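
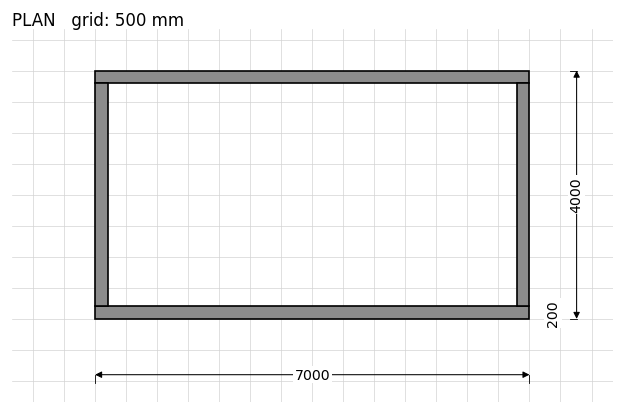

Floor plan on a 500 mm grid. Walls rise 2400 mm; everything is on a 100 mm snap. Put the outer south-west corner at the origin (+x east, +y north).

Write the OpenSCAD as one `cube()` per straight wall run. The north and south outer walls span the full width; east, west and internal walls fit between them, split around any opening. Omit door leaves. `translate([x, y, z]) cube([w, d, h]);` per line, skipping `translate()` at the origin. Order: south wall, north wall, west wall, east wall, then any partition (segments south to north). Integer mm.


cube([7000, 200, 2400]);
translate([0, 3800, 0]) cube([7000, 200, 2400]);
translate([0, 200, 0]) cube([200, 3600, 2400]);
translate([6800, 200, 0]) cube([200, 3600, 2400]);


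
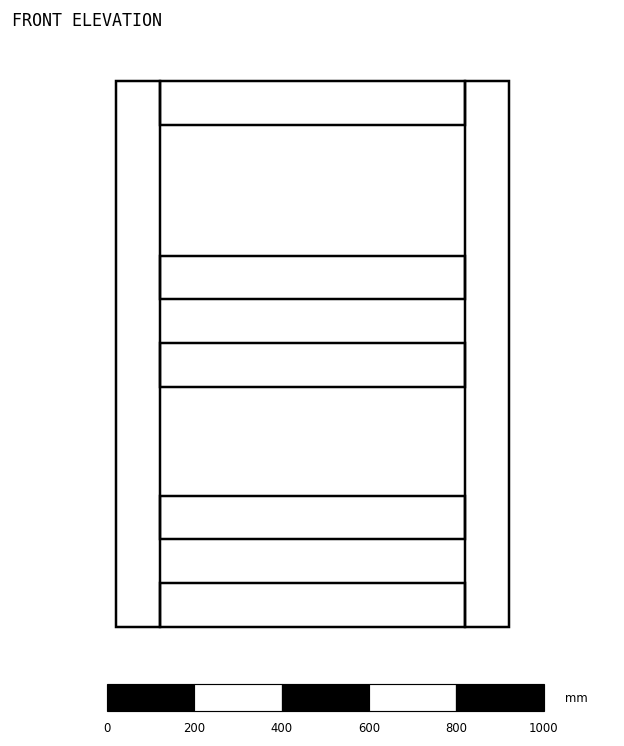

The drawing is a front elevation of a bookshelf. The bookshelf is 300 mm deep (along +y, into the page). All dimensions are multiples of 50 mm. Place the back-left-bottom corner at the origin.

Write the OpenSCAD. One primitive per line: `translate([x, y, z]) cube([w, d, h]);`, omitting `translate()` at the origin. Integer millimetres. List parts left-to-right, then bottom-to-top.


cube([100, 300, 1250]);
translate([100, 0, 0]) cube([700, 300, 100]);
translate([100, 0, 200]) cube([700, 300, 100]);
translate([100, 0, 550]) cube([700, 300, 100]);
translate([100, 0, 750]) cube([700, 300, 100]);
translate([100, 0, 1150]) cube([700, 300, 100]);
translate([800, 0, 0]) cube([100, 300, 1250]);


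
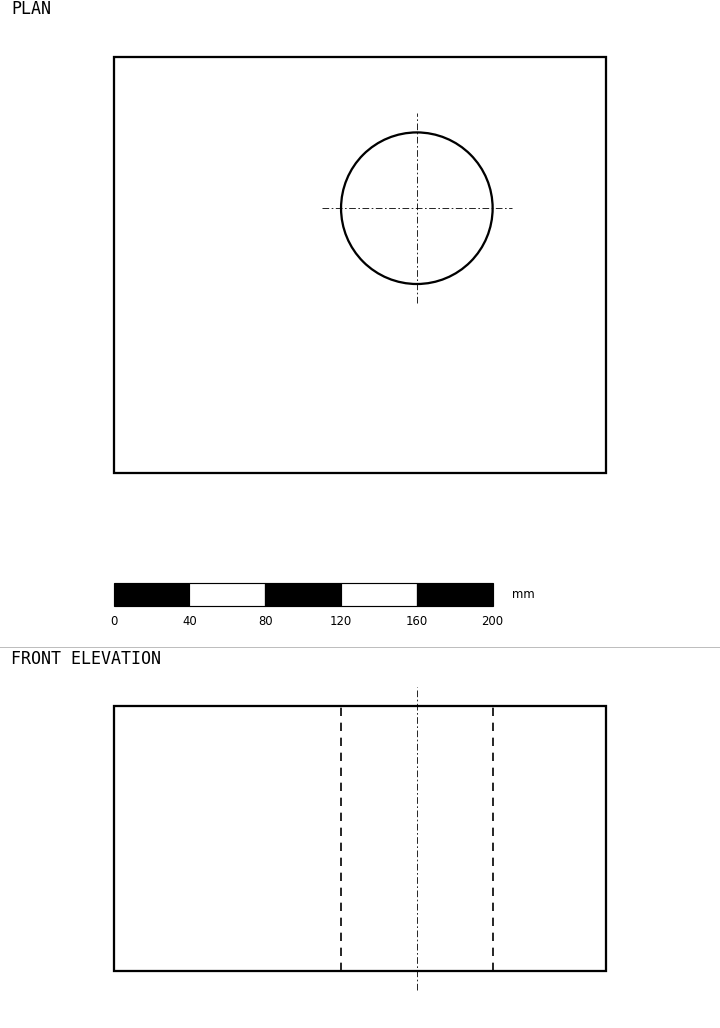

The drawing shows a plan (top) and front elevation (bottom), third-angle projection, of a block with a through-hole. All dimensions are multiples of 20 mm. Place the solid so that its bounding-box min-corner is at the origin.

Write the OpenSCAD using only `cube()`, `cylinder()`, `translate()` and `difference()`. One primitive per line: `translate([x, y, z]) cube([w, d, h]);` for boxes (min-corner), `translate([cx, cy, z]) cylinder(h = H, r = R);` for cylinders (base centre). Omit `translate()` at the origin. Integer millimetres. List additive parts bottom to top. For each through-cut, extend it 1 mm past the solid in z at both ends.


difference() {
  cube([260, 220, 140]);
  translate([160, 140, -1]) cylinder(h = 142, r = 40);
}


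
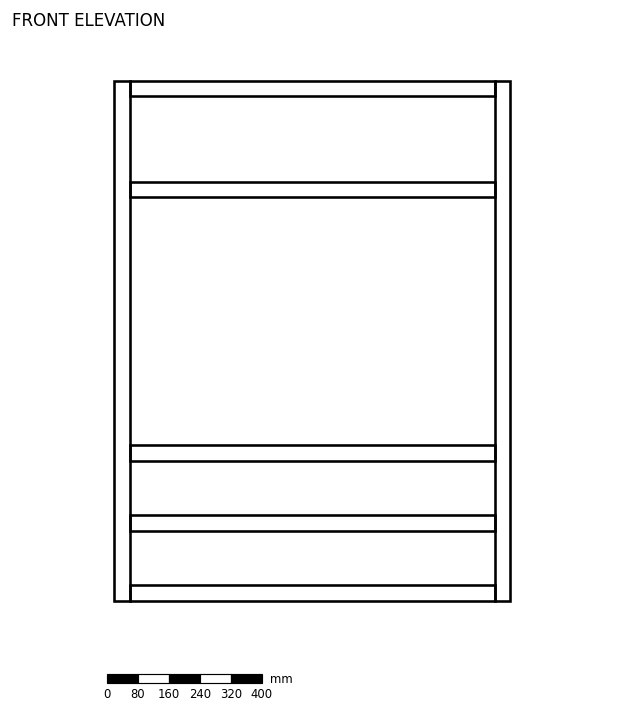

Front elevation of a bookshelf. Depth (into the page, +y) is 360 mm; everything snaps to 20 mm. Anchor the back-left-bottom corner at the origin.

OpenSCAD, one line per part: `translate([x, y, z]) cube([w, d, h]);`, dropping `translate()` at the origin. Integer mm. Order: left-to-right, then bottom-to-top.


cube([40, 360, 1340]);
translate([40, 0, 0]) cube([940, 360, 40]);
translate([40, 0, 180]) cube([940, 360, 40]);
translate([40, 0, 360]) cube([940, 360, 40]);
translate([40, 0, 1040]) cube([940, 360, 40]);
translate([40, 0, 1300]) cube([940, 360, 40]);
translate([980, 0, 0]) cube([40, 360, 1340]);


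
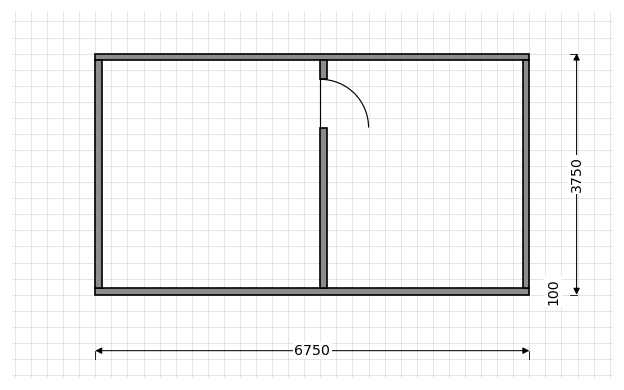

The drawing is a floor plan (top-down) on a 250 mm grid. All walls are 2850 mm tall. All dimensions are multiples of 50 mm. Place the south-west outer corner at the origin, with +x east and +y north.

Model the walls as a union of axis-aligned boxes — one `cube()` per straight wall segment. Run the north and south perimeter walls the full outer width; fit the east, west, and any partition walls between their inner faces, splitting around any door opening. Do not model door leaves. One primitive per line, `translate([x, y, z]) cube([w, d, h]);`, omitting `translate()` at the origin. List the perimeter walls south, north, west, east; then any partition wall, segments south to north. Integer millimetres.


cube([6750, 100, 2850]);
translate([0, 3650, 0]) cube([6750, 100, 2850]);
translate([0, 100, 0]) cube([100, 3550, 2850]);
translate([6650, 100, 0]) cube([100, 3550, 2850]);
translate([3500, 100, 0]) cube([100, 2500, 2850]);
translate([3500, 3350, 0]) cube([100, 300, 2850]);


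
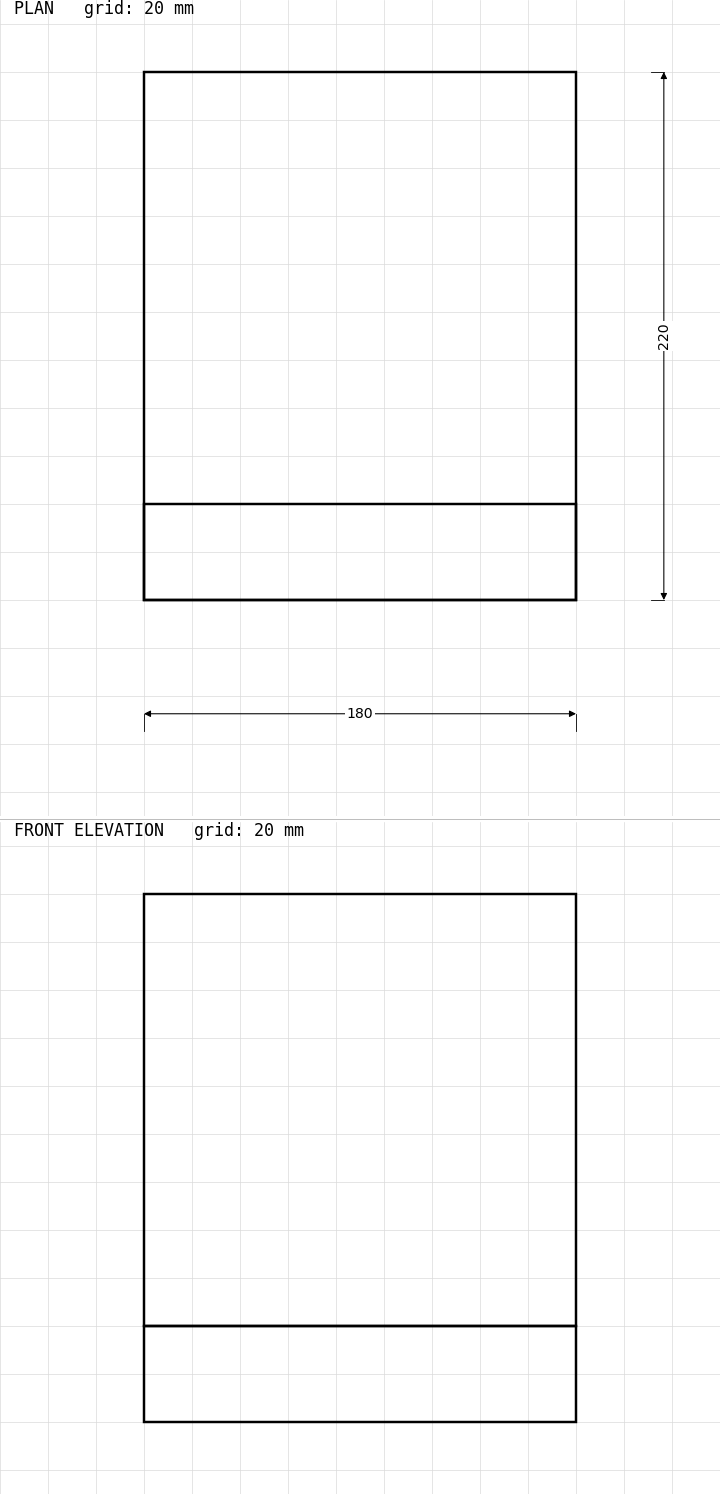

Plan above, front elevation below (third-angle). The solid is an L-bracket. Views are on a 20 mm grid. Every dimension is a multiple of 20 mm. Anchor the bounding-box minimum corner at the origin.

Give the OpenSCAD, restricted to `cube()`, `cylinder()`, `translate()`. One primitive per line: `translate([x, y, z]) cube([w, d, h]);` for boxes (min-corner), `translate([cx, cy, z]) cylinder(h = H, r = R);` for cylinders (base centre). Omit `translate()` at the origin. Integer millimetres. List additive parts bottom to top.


cube([180, 220, 40]);
translate([0, 0, 40]) cube([180, 40, 180]);


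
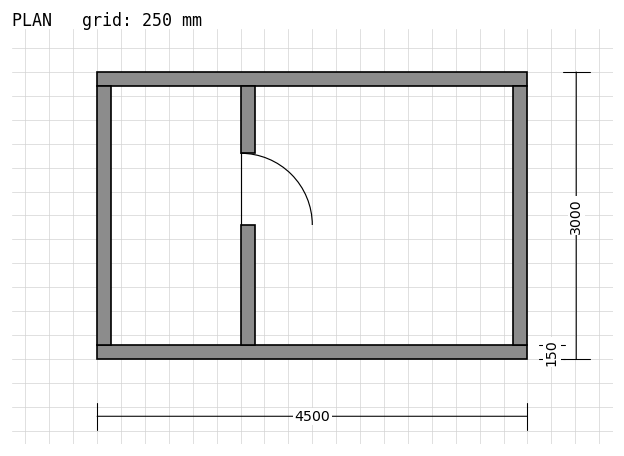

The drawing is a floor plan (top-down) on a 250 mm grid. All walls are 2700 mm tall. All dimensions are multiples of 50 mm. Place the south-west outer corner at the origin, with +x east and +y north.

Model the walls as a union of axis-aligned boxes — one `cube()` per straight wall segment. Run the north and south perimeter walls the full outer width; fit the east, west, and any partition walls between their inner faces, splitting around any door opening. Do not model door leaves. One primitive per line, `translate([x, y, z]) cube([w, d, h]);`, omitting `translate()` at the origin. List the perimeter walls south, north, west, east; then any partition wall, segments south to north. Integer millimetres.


cube([4500, 150, 2700]);
translate([0, 2850, 0]) cube([4500, 150, 2700]);
translate([0, 150, 0]) cube([150, 2700, 2700]);
translate([4350, 150, 0]) cube([150, 2700, 2700]);
translate([1500, 150, 0]) cube([150, 1250, 2700]);
translate([1500, 2150, 0]) cube([150, 700, 2700]);


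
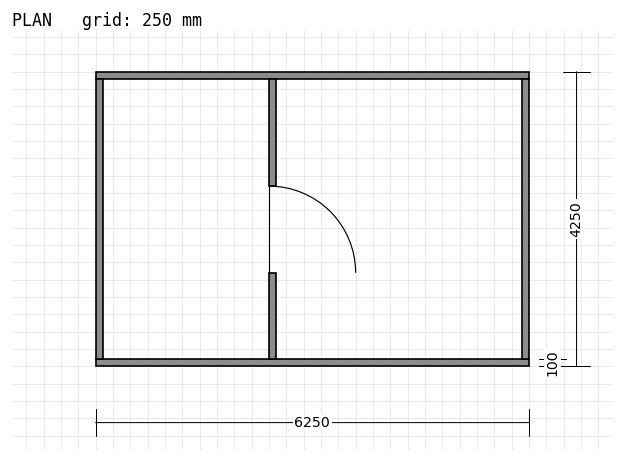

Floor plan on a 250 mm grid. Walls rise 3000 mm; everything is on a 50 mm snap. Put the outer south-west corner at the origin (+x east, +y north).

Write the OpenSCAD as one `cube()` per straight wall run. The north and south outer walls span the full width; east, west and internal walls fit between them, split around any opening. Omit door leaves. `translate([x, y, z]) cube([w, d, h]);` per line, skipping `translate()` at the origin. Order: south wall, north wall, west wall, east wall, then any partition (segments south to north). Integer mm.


cube([6250, 100, 3000]);
translate([0, 4150, 0]) cube([6250, 100, 3000]);
translate([0, 100, 0]) cube([100, 4050, 3000]);
translate([6150, 100, 0]) cube([100, 4050, 3000]);
translate([2500, 100, 0]) cube([100, 1250, 3000]);
translate([2500, 2600, 0]) cube([100, 1550, 3000]);


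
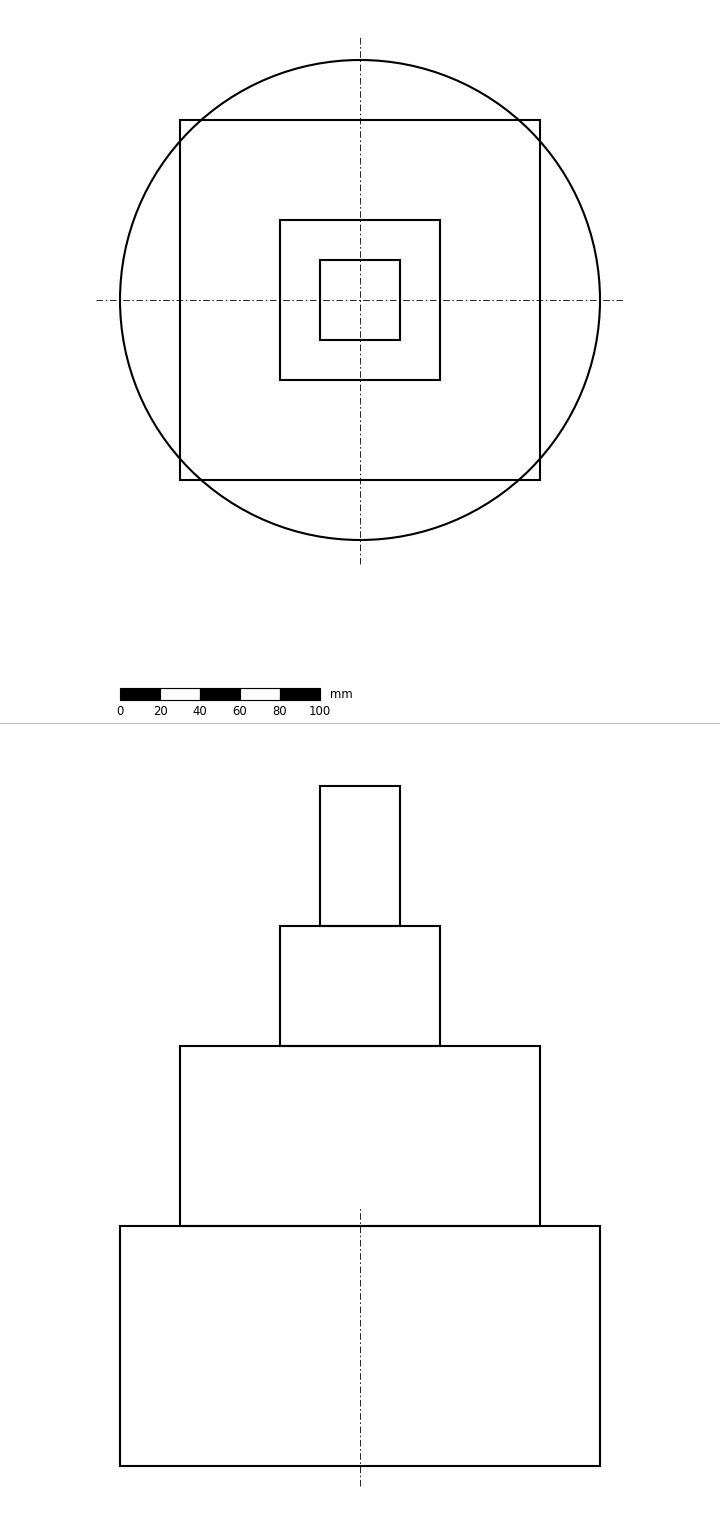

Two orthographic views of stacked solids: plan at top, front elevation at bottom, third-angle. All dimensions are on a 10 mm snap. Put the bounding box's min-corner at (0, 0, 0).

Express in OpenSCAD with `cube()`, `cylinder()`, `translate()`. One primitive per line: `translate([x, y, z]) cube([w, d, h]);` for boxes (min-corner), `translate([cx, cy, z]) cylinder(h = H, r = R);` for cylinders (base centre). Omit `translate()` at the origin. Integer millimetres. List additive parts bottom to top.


translate([120, 120, 0]) cylinder(h = 120, r = 120);
translate([30, 30, 120]) cube([180, 180, 90]);
translate([80, 80, 210]) cube([80, 80, 60]);
translate([100, 100, 270]) cube([40, 40, 70]);


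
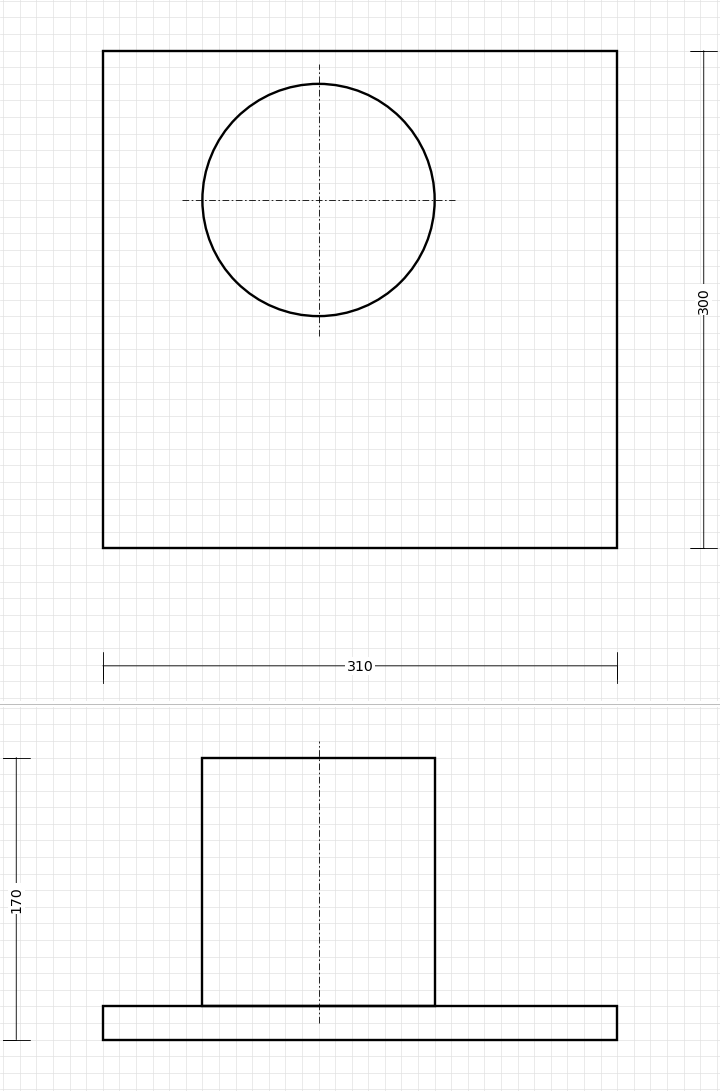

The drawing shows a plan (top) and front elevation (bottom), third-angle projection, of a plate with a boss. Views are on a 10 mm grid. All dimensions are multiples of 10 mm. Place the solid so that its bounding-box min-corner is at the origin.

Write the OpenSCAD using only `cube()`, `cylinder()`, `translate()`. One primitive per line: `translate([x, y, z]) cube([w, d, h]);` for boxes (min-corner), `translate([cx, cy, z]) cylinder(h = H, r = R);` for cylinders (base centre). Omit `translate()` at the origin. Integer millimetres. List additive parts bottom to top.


cube([310, 300, 20]);
translate([130, 210, 20]) cylinder(h = 150, r = 70);


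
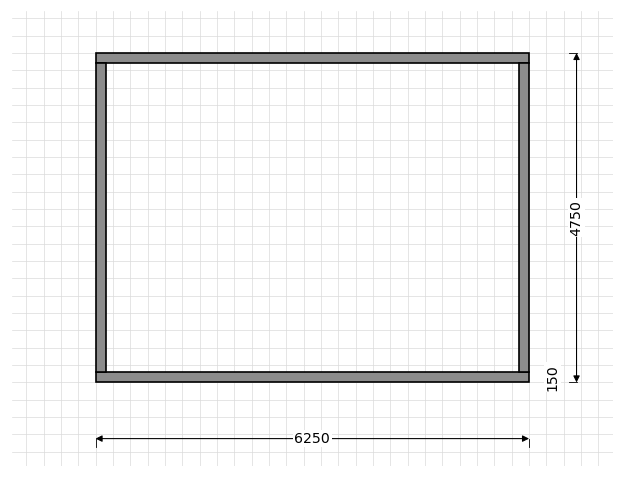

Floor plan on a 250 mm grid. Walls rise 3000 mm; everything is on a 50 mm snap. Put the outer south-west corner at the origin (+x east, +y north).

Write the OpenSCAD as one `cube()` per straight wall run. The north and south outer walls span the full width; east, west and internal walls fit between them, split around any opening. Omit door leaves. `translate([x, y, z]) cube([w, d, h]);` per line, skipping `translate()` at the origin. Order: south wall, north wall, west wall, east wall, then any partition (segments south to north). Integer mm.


cube([6250, 150, 3000]);
translate([0, 4600, 0]) cube([6250, 150, 3000]);
translate([0, 150, 0]) cube([150, 4450, 3000]);
translate([6100, 150, 0]) cube([150, 4450, 3000]);


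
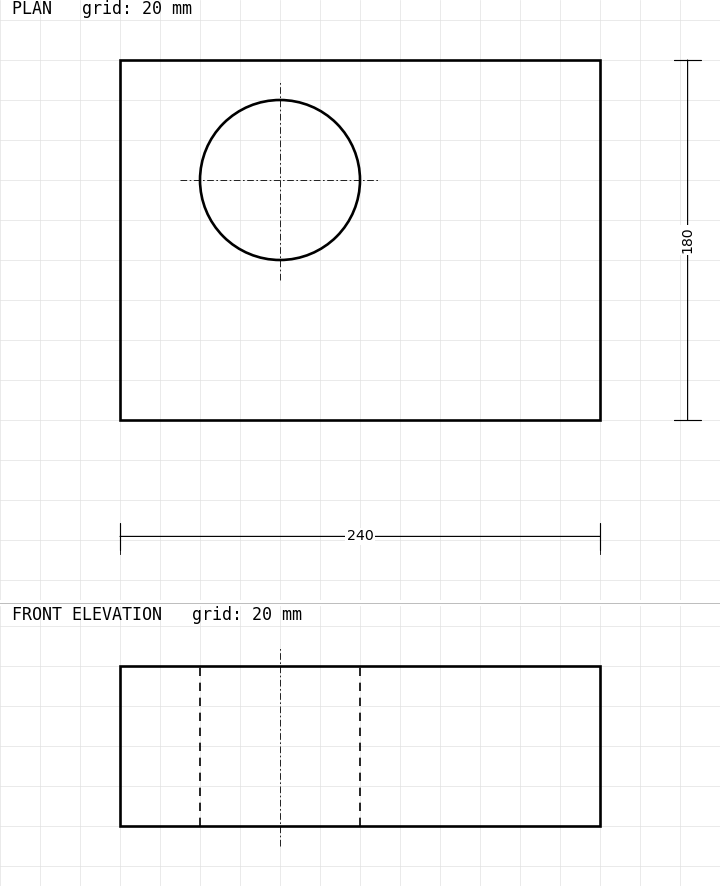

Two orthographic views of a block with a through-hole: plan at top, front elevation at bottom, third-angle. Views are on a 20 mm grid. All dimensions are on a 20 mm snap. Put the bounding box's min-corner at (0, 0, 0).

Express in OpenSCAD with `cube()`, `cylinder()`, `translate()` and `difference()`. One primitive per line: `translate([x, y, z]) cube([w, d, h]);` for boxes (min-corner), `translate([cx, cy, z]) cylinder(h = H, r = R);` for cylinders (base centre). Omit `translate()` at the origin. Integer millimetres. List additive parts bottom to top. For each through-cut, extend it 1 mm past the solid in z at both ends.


difference() {
  cube([240, 180, 80]);
  translate([80, 120, -1]) cylinder(h = 82, r = 40);
}


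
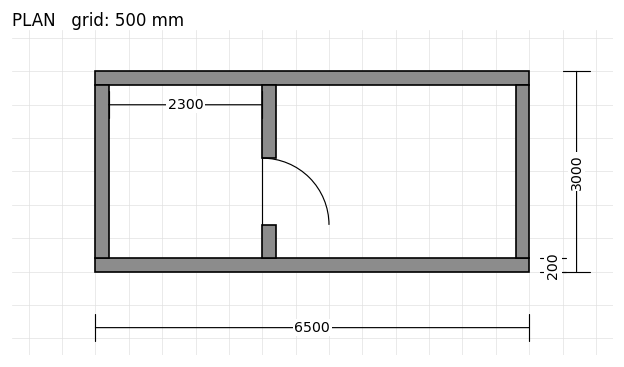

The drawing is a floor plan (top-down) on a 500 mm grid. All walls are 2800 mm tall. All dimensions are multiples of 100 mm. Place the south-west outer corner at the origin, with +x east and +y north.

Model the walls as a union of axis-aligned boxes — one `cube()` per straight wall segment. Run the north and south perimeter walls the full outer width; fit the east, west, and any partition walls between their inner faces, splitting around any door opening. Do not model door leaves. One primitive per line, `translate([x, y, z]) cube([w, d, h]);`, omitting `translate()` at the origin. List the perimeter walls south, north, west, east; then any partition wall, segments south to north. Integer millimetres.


cube([6500, 200, 2800]);
translate([0, 2800, 0]) cube([6500, 200, 2800]);
translate([0, 200, 0]) cube([200, 2600, 2800]);
translate([6300, 200, 0]) cube([200, 2600, 2800]);
translate([2500, 200, 0]) cube([200, 500, 2800]);
translate([2500, 1700, 0]) cube([200, 1100, 2800]);


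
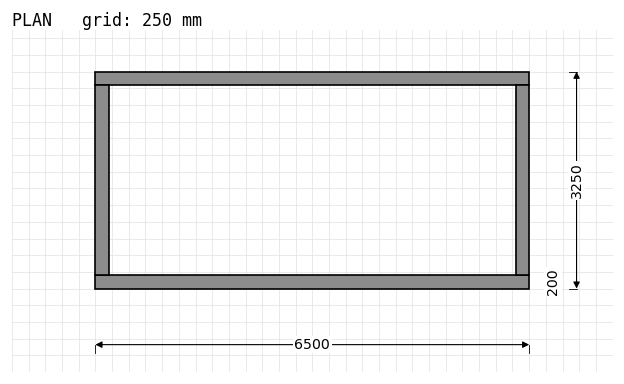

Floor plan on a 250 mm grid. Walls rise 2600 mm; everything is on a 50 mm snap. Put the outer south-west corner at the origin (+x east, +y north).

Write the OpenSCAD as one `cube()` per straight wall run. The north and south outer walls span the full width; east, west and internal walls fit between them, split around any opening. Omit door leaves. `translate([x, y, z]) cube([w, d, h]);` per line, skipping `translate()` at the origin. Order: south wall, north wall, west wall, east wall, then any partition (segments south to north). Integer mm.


cube([6500, 200, 2600]);
translate([0, 3050, 0]) cube([6500, 200, 2600]);
translate([0, 200, 0]) cube([200, 2850, 2600]);
translate([6300, 200, 0]) cube([200, 2850, 2600]);


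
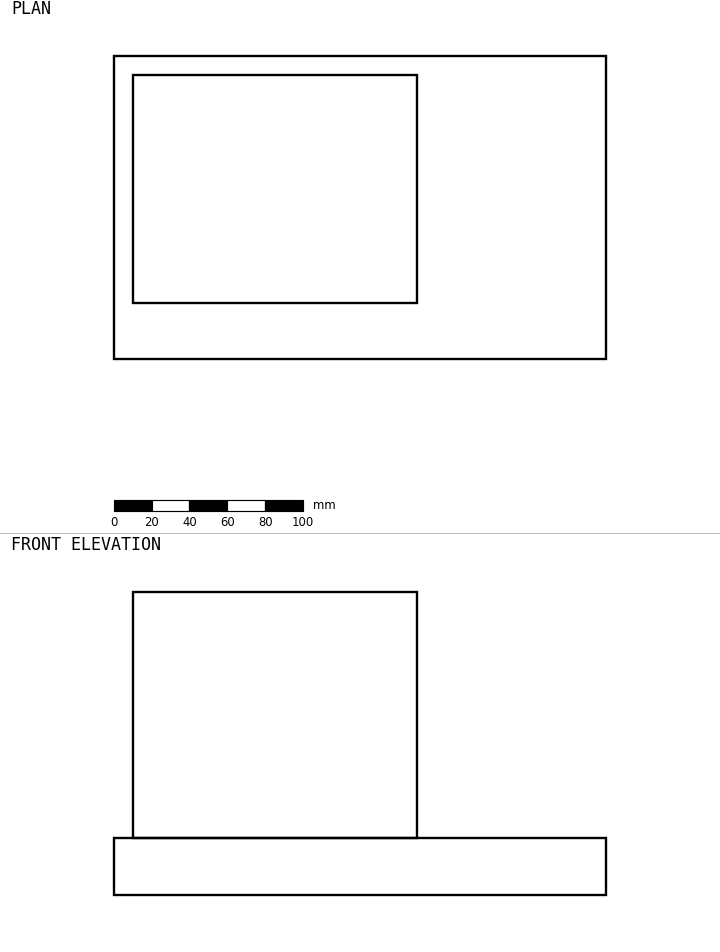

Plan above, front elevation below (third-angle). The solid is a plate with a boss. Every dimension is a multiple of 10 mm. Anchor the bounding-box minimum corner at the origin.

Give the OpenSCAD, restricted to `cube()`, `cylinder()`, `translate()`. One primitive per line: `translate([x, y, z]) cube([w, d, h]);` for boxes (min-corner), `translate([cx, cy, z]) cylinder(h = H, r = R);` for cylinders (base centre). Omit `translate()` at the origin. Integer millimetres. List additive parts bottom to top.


cube([260, 160, 30]);
translate([10, 30, 30]) cube([150, 120, 130]);


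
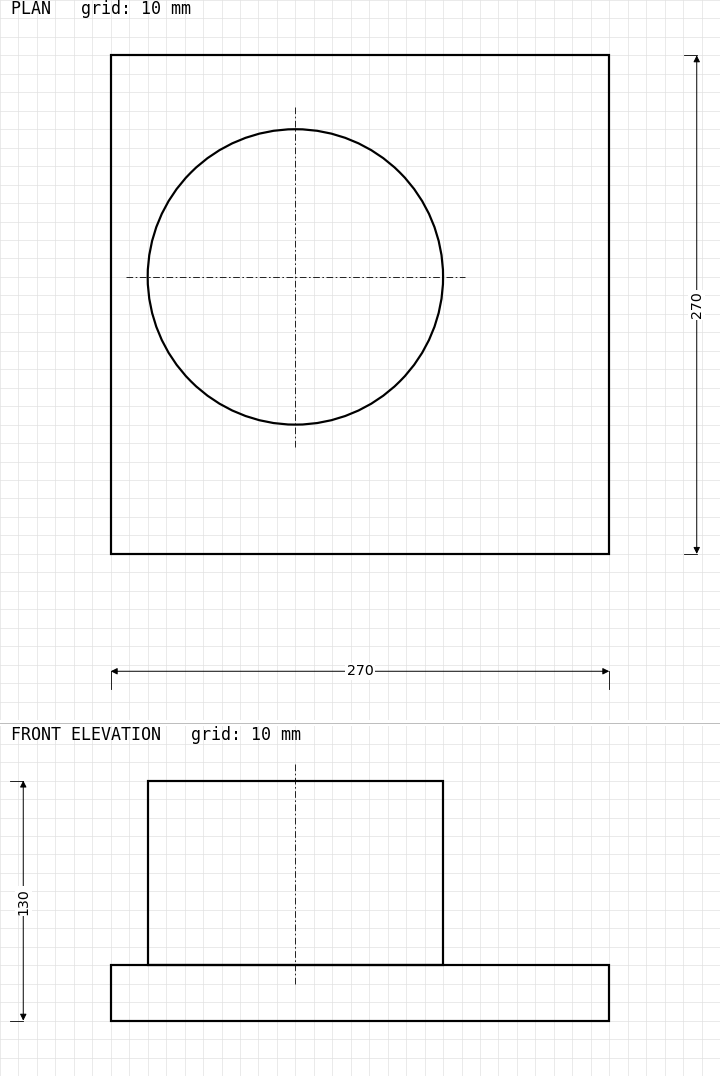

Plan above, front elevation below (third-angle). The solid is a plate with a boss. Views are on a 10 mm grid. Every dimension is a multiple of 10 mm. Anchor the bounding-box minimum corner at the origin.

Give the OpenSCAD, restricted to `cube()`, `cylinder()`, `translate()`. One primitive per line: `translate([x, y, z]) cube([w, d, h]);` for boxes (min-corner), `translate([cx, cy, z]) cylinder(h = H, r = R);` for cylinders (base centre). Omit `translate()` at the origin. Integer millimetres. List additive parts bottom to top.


cube([270, 270, 30]);
translate([100, 150, 30]) cylinder(h = 100, r = 80);


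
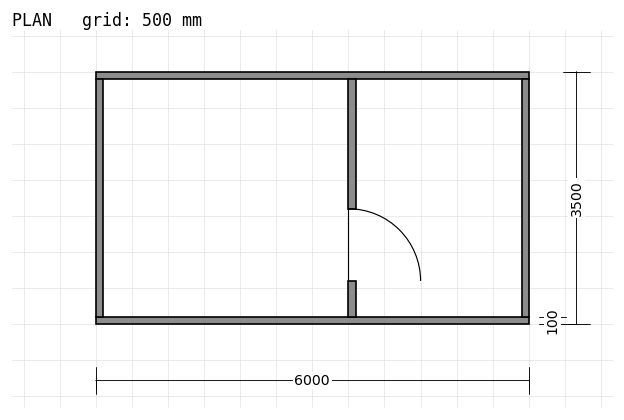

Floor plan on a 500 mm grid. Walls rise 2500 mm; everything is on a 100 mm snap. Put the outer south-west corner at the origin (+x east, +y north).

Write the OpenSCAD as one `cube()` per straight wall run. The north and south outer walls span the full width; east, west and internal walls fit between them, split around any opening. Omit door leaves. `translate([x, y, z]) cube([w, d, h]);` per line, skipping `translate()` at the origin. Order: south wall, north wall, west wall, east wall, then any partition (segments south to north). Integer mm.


cube([6000, 100, 2500]);
translate([0, 3400, 0]) cube([6000, 100, 2500]);
translate([0, 100, 0]) cube([100, 3300, 2500]);
translate([5900, 100, 0]) cube([100, 3300, 2500]);
translate([3500, 100, 0]) cube([100, 500, 2500]);
translate([3500, 1600, 0]) cube([100, 1800, 2500]);


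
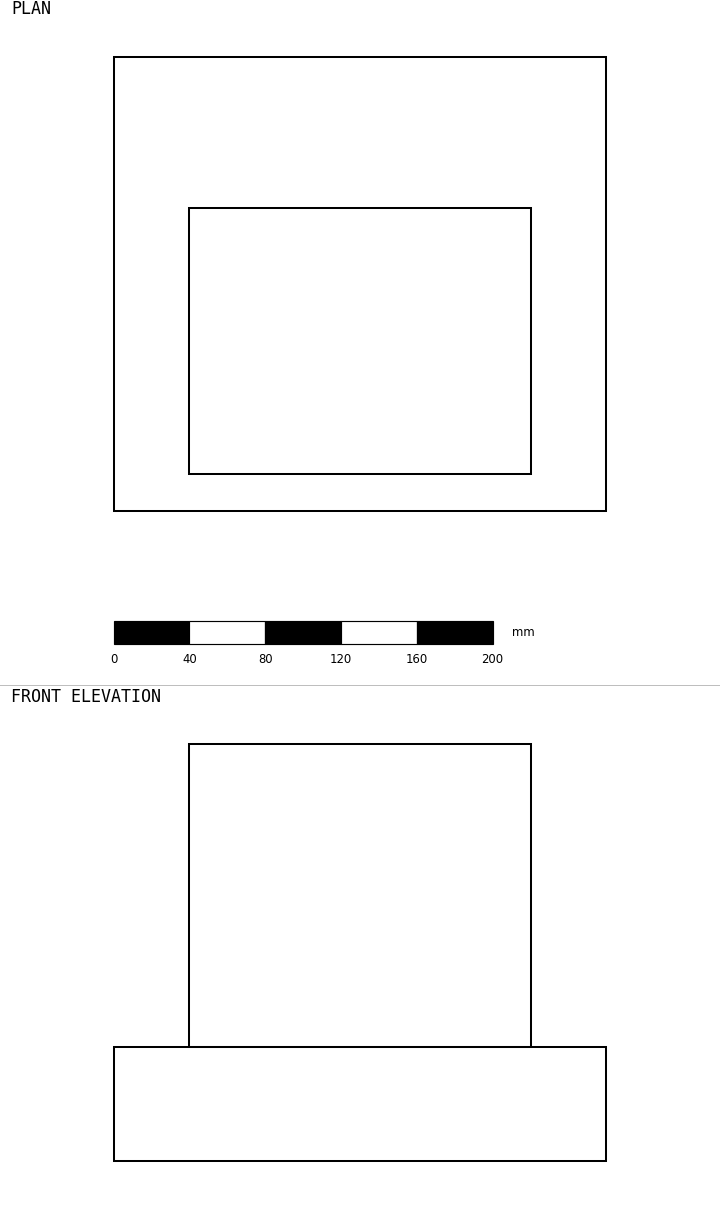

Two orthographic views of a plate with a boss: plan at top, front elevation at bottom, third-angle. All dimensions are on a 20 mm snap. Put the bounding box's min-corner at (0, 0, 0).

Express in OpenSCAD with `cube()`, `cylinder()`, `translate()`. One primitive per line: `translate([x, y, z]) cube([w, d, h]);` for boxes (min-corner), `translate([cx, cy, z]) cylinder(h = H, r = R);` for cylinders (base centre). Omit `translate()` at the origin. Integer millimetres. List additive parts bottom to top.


cube([260, 240, 60]);
translate([40, 20, 60]) cube([180, 140, 160]);


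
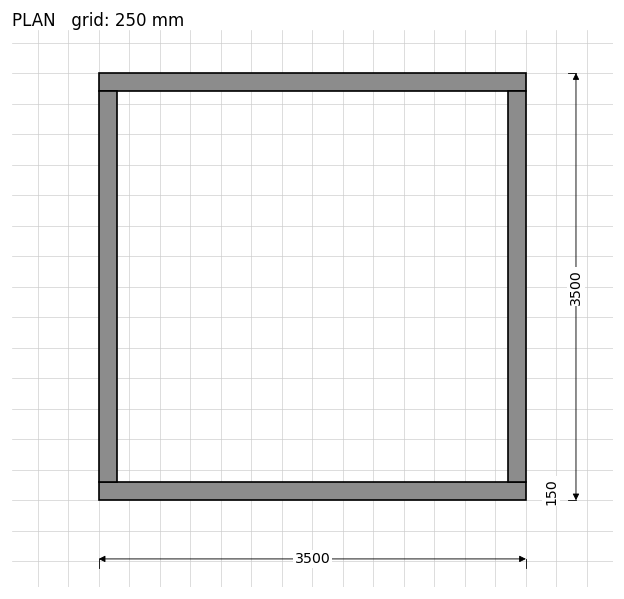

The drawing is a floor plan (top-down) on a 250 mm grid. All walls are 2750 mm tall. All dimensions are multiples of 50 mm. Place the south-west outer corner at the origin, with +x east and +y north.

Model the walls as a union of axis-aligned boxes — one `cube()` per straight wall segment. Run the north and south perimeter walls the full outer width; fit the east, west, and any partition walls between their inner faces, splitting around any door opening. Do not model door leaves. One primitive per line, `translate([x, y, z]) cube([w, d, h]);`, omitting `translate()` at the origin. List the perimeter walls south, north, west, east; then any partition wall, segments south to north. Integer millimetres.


cube([3500, 150, 2750]);
translate([0, 3350, 0]) cube([3500, 150, 2750]);
translate([0, 150, 0]) cube([150, 3200, 2750]);
translate([3350, 150, 0]) cube([150, 3200, 2750]);


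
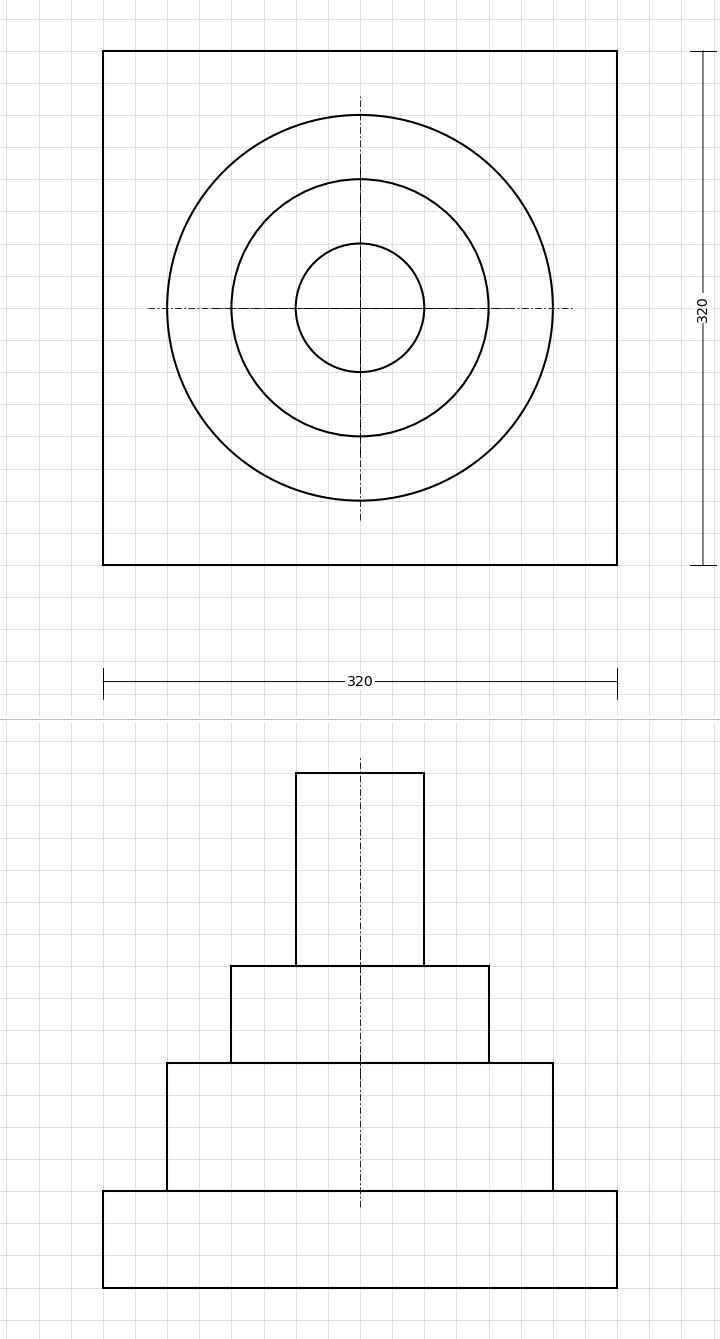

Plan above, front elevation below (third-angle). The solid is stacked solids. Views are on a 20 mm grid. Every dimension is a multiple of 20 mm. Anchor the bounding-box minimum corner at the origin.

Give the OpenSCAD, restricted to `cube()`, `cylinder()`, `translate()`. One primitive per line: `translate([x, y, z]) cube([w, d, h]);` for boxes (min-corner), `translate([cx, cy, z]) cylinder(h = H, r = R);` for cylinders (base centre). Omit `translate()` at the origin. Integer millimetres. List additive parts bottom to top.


cube([320, 320, 60]);
translate([160, 160, 60]) cylinder(h = 80, r = 120);
translate([160, 160, 140]) cylinder(h = 60, r = 80);
translate([160, 160, 200]) cylinder(h = 120, r = 40);


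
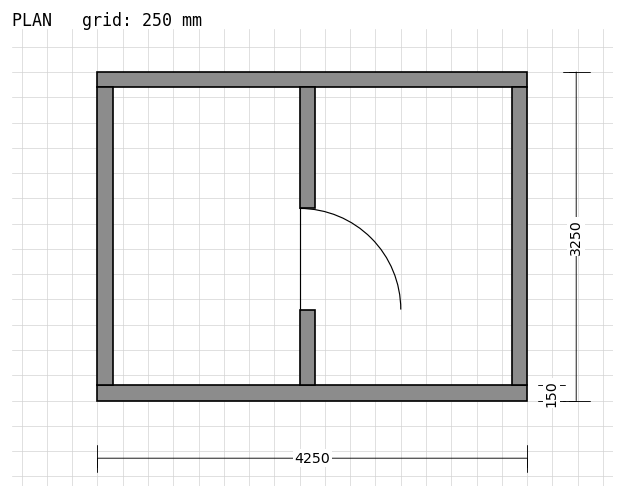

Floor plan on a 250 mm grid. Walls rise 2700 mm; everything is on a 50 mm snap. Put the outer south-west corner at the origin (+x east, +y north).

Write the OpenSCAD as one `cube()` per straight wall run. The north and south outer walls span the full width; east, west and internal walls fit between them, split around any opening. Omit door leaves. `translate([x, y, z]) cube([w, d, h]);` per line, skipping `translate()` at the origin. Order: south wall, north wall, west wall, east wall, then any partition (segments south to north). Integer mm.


cube([4250, 150, 2700]);
translate([0, 3100, 0]) cube([4250, 150, 2700]);
translate([0, 150, 0]) cube([150, 2950, 2700]);
translate([4100, 150, 0]) cube([150, 2950, 2700]);
translate([2000, 150, 0]) cube([150, 750, 2700]);
translate([2000, 1900, 0]) cube([150, 1200, 2700]);


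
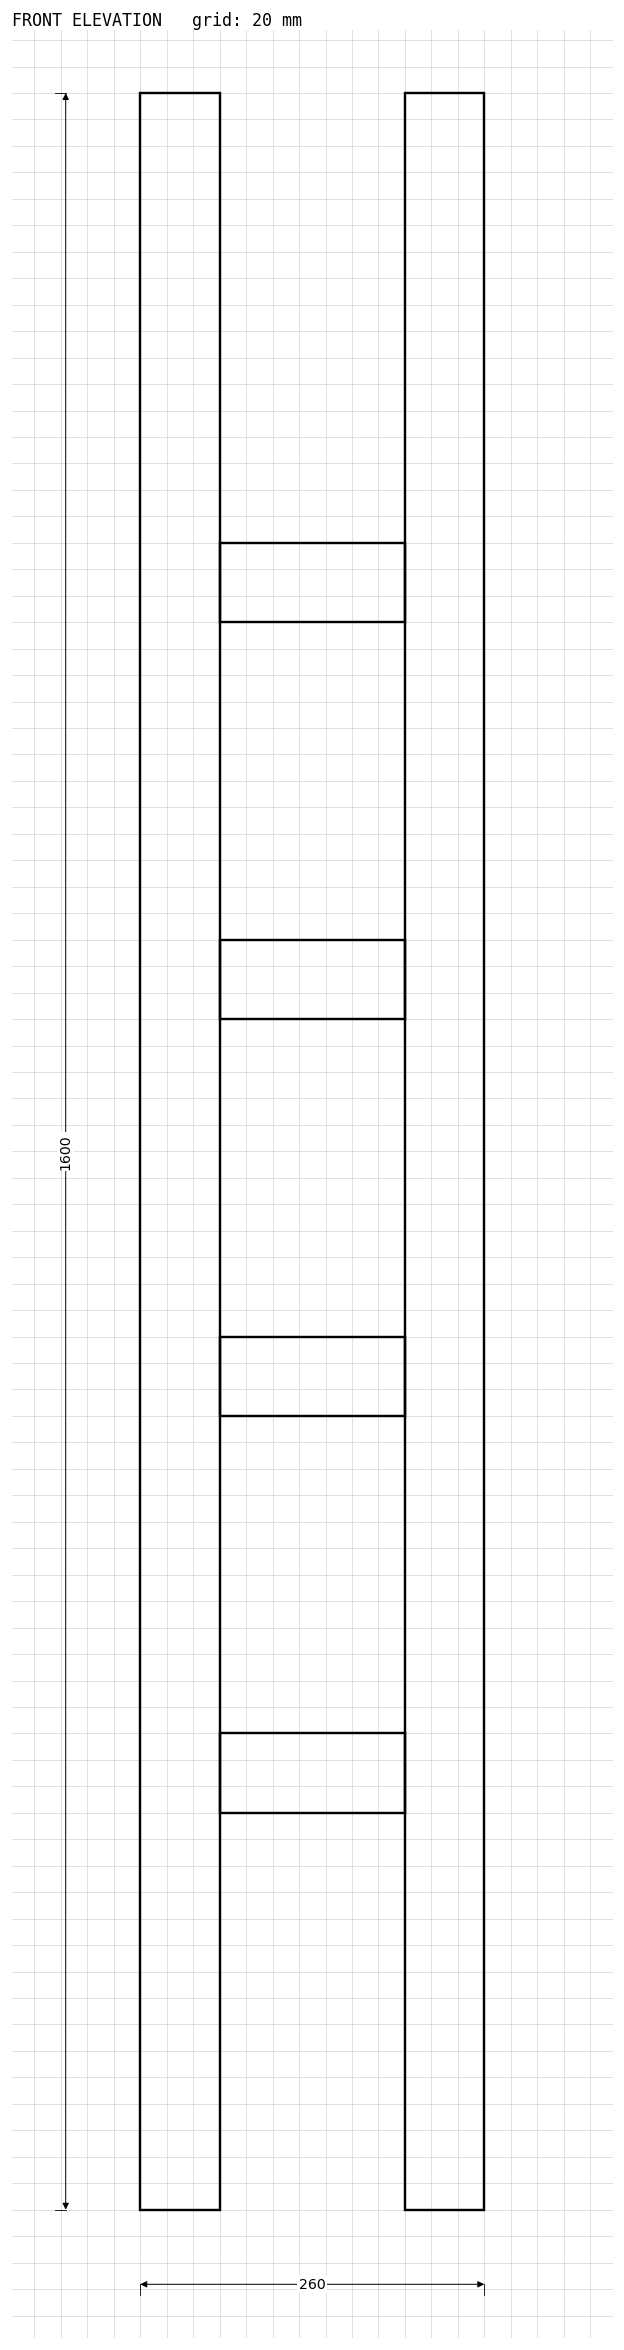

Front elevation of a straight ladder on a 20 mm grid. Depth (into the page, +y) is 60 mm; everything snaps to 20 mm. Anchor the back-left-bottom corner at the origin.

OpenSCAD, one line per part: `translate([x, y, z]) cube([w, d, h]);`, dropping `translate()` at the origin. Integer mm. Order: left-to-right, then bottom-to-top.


cube([60, 60, 1600]);
translate([60, 0, 300]) cube([140, 60, 60]);
translate([60, 0, 600]) cube([140, 60, 60]);
translate([60, 0, 900]) cube([140, 60, 60]);
translate([60, 0, 1200]) cube([140, 60, 60]);
translate([200, 0, 0]) cube([60, 60, 1600]);


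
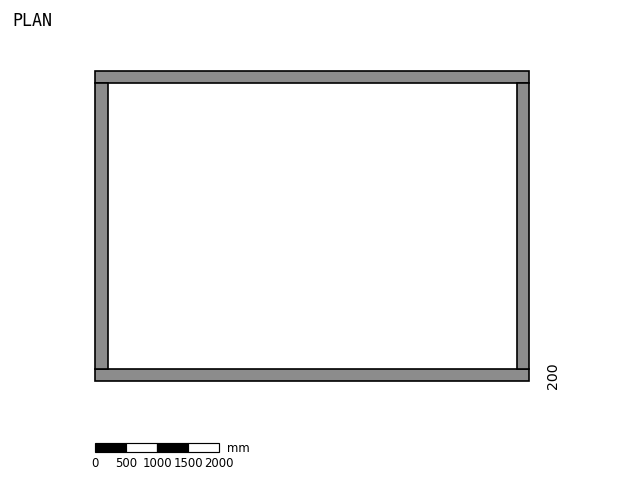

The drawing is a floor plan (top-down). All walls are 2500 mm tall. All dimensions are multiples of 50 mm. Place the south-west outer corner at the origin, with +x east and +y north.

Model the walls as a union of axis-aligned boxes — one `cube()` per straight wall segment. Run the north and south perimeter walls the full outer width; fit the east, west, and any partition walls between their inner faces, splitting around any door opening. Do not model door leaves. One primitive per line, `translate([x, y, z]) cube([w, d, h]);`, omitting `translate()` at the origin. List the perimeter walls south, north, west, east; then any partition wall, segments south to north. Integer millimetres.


cube([7000, 200, 2500]);
translate([0, 4800, 0]) cube([7000, 200, 2500]);
translate([0, 200, 0]) cube([200, 4600, 2500]);
translate([6800, 200, 0]) cube([200, 4600, 2500]);


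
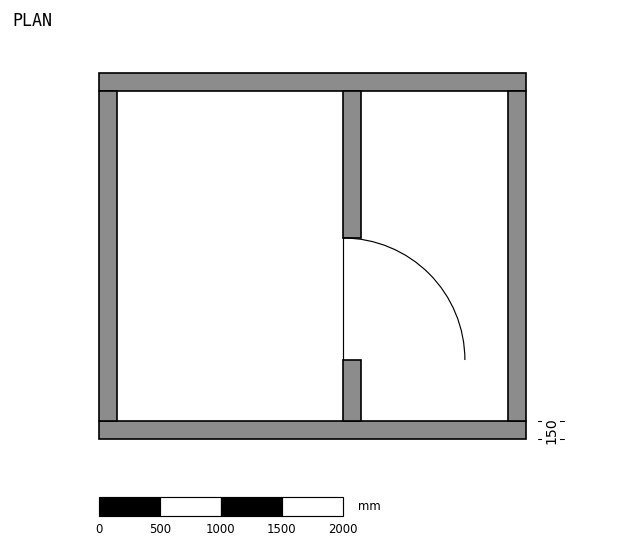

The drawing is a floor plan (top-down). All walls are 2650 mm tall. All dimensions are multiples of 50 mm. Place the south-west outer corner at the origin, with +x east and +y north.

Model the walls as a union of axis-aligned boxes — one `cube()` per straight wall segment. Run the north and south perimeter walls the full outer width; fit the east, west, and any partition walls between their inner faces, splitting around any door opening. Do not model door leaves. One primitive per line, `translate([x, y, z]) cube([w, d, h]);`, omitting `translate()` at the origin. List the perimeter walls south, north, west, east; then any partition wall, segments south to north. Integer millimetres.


cube([3500, 150, 2650]);
translate([0, 2850, 0]) cube([3500, 150, 2650]);
translate([0, 150, 0]) cube([150, 2700, 2650]);
translate([3350, 150, 0]) cube([150, 2700, 2650]);
translate([2000, 150, 0]) cube([150, 500, 2650]);
translate([2000, 1650, 0]) cube([150, 1200, 2650]);


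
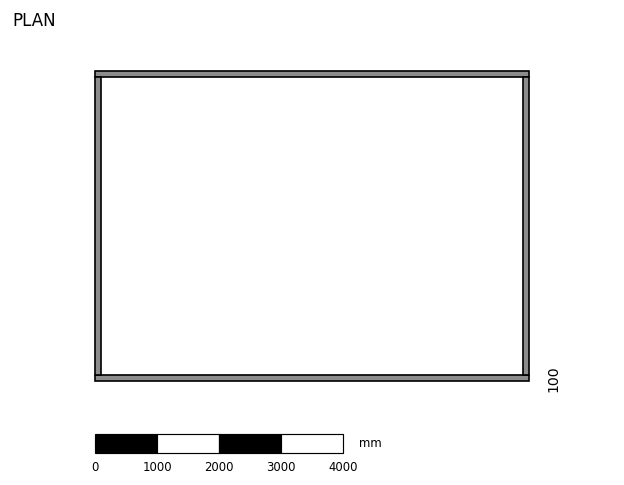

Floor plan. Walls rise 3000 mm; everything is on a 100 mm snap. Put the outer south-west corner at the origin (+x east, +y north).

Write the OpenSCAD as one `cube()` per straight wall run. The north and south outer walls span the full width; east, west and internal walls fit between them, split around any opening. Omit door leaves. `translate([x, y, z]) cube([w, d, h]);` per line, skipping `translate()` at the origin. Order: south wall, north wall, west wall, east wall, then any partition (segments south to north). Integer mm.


cube([7000, 100, 3000]);
translate([0, 4900, 0]) cube([7000, 100, 3000]);
translate([0, 100, 0]) cube([100, 4800, 3000]);
translate([6900, 100, 0]) cube([100, 4800, 3000]);


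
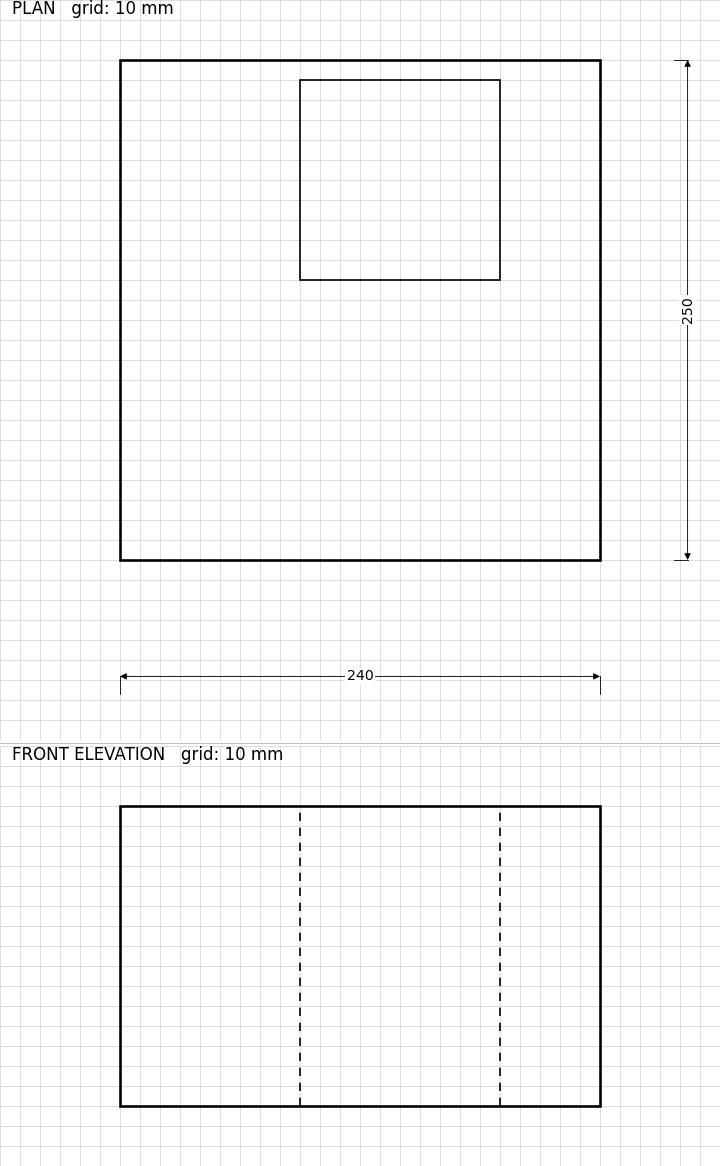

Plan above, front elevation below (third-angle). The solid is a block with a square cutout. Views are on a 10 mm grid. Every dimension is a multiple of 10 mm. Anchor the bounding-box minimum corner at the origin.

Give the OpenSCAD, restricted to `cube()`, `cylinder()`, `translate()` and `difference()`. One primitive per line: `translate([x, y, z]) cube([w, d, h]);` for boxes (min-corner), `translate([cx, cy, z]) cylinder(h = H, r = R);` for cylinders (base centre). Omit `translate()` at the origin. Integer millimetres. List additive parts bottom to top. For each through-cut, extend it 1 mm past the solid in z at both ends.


difference() {
  cube([240, 250, 150]);
  translate([90, 140, -1]) cube([100, 100, 152]);
}


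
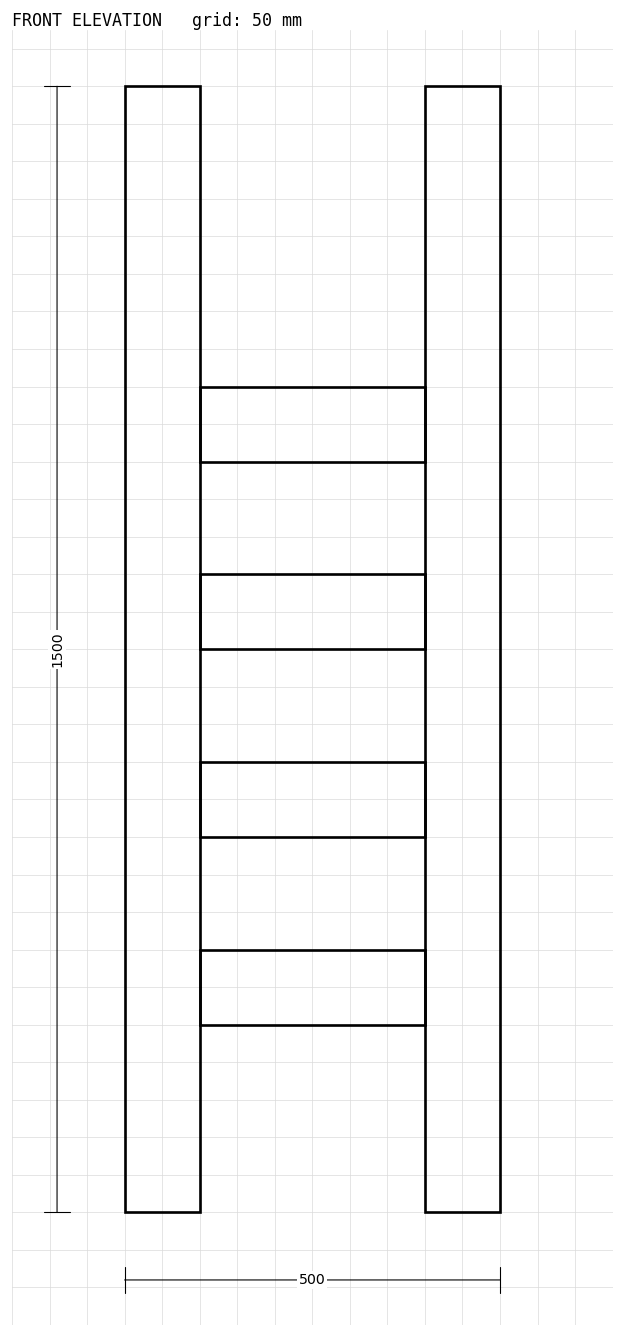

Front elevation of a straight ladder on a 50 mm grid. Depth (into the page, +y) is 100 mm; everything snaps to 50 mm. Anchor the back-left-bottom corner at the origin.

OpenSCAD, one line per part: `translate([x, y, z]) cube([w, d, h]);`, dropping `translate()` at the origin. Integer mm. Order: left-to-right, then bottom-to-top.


cube([100, 100, 1500]);
translate([100, 0, 250]) cube([300, 100, 100]);
translate([100, 0, 500]) cube([300, 100, 100]);
translate([100, 0, 750]) cube([300, 100, 100]);
translate([100, 0, 1000]) cube([300, 100, 100]);
translate([400, 0, 0]) cube([100, 100, 1500]);


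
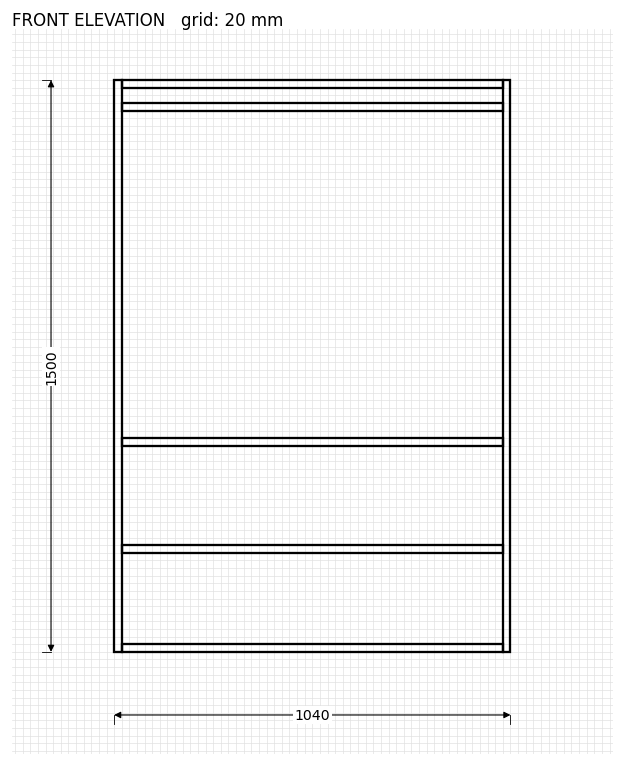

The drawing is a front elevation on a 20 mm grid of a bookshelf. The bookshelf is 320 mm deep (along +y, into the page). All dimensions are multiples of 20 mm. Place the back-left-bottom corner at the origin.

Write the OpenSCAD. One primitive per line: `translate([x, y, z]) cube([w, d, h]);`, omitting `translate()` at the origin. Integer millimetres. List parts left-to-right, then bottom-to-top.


cube([20, 320, 1500]);
translate([20, 0, 0]) cube([1000, 320, 20]);
translate([20, 0, 260]) cube([1000, 320, 20]);
translate([20, 0, 540]) cube([1000, 320, 20]);
translate([20, 0, 1420]) cube([1000, 320, 20]);
translate([20, 0, 1480]) cube([1000, 320, 20]);
translate([1020, 0, 0]) cube([20, 320, 1500]);


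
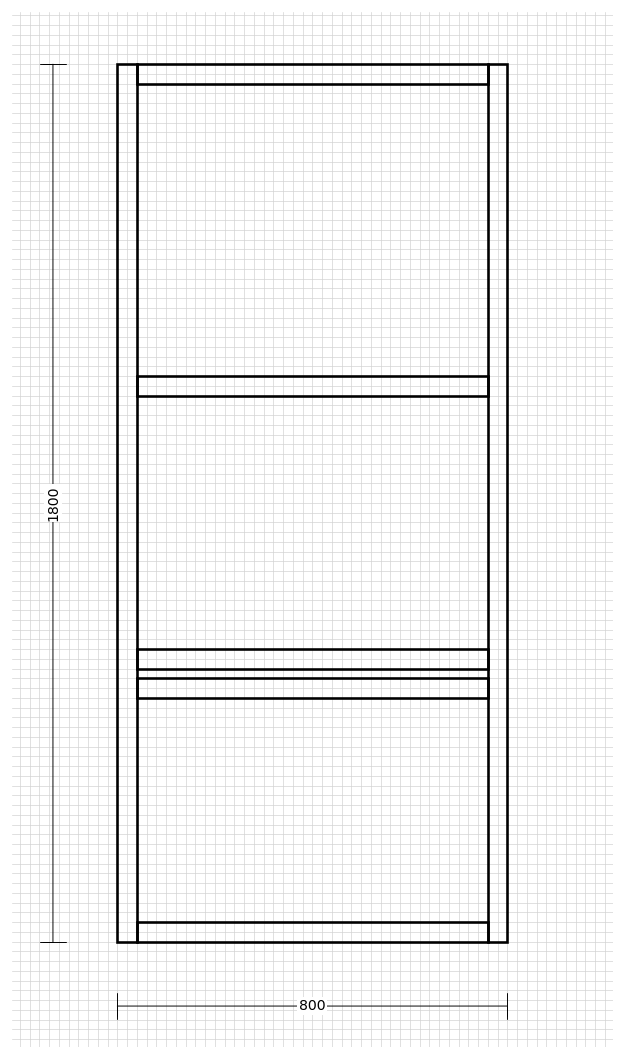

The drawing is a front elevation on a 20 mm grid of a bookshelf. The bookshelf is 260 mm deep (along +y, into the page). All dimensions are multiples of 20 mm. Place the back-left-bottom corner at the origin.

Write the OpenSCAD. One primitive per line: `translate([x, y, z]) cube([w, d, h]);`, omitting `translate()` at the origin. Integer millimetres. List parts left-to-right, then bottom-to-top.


cube([40, 260, 1800]);
translate([40, 0, 0]) cube([720, 260, 40]);
translate([40, 0, 500]) cube([720, 260, 40]);
translate([40, 0, 560]) cube([720, 260, 40]);
translate([40, 0, 1120]) cube([720, 260, 40]);
translate([40, 0, 1760]) cube([720, 260, 40]);
translate([760, 0, 0]) cube([40, 260, 1800]);


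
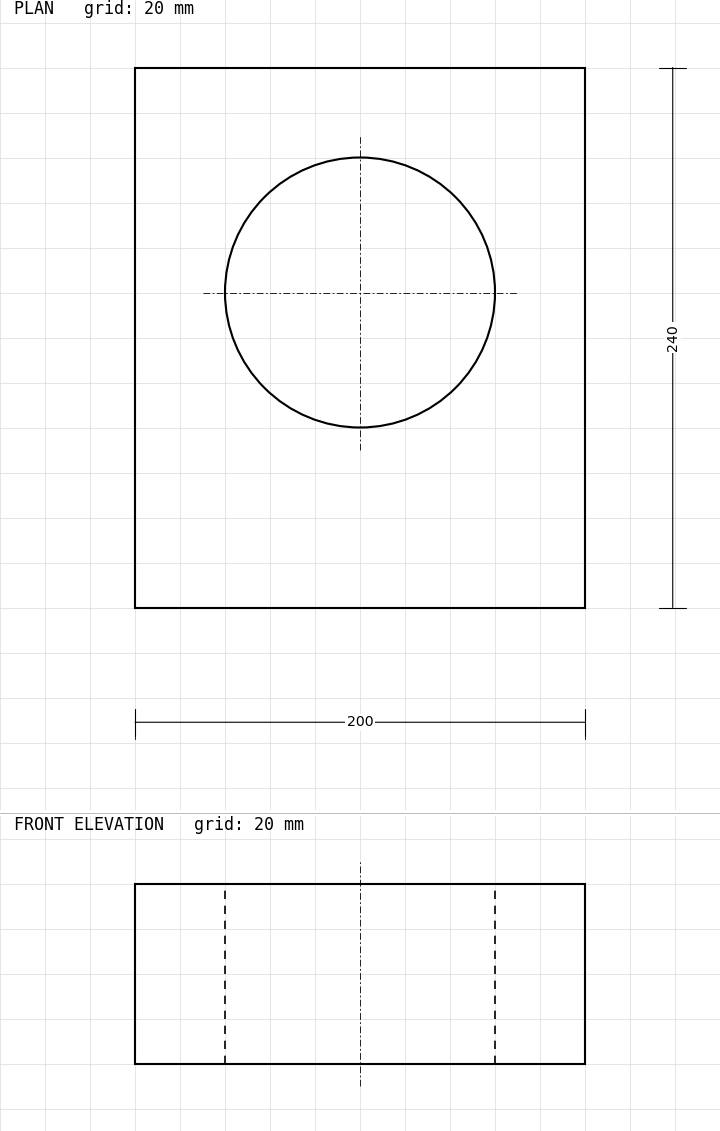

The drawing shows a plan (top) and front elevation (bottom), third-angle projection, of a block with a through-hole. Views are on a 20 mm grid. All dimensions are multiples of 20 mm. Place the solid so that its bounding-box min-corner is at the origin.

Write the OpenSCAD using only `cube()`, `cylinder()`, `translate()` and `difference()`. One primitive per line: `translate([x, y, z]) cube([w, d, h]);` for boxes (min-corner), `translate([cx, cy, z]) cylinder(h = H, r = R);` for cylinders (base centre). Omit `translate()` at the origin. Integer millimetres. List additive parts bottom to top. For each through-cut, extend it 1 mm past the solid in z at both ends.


difference() {
  cube([200, 240, 80]);
  translate([100, 140, -1]) cylinder(h = 82, r = 60);
}


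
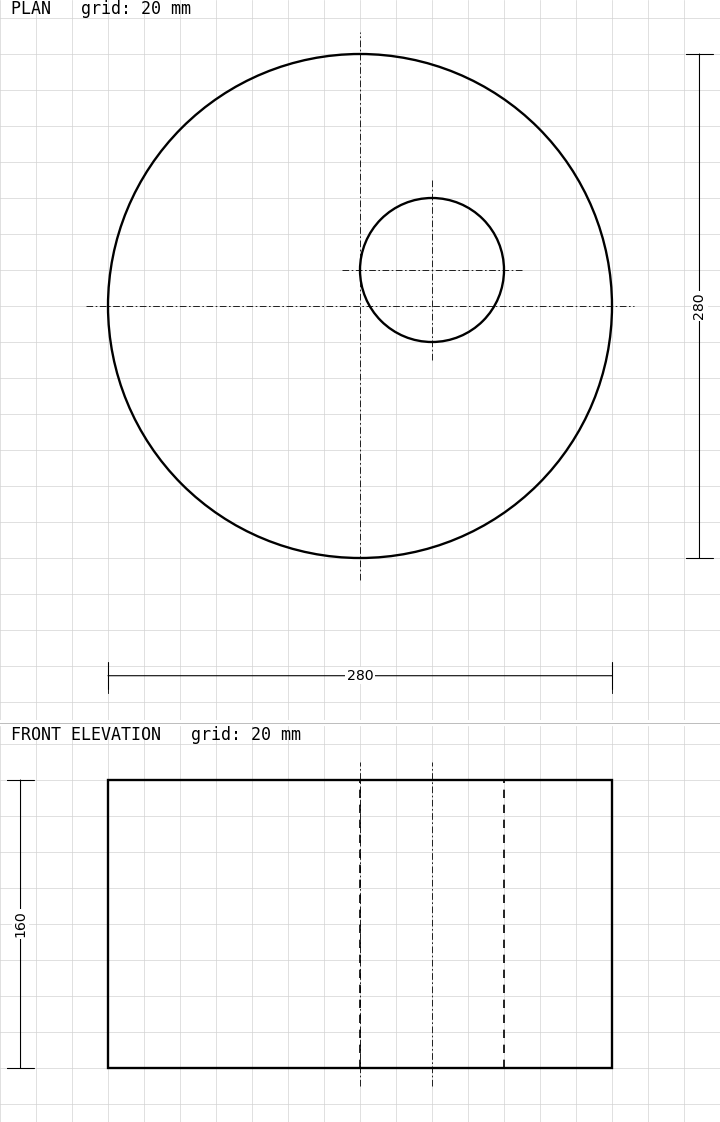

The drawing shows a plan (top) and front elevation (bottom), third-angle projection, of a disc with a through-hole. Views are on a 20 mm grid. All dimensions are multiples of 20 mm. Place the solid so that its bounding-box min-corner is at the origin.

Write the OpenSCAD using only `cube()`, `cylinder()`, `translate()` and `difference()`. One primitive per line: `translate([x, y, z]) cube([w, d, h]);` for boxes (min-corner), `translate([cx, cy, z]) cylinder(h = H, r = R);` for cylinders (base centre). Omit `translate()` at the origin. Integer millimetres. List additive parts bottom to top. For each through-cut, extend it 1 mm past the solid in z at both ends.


difference() {
  translate([140, 140, 0]) cylinder(h = 160, r = 140);
  translate([180, 160, -1]) cylinder(h = 162, r = 40);
}


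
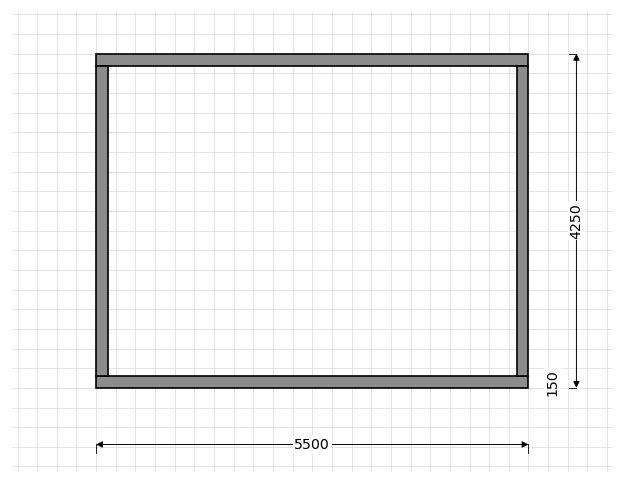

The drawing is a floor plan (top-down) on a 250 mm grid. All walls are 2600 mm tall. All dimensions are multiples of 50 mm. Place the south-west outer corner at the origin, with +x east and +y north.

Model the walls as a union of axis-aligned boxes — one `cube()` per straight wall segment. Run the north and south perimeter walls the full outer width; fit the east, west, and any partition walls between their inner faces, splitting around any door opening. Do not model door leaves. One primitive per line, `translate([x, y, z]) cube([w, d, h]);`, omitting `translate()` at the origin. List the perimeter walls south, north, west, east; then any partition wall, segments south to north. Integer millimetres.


cube([5500, 150, 2600]);
translate([0, 4100, 0]) cube([5500, 150, 2600]);
translate([0, 150, 0]) cube([150, 3950, 2600]);
translate([5350, 150, 0]) cube([150, 3950, 2600]);


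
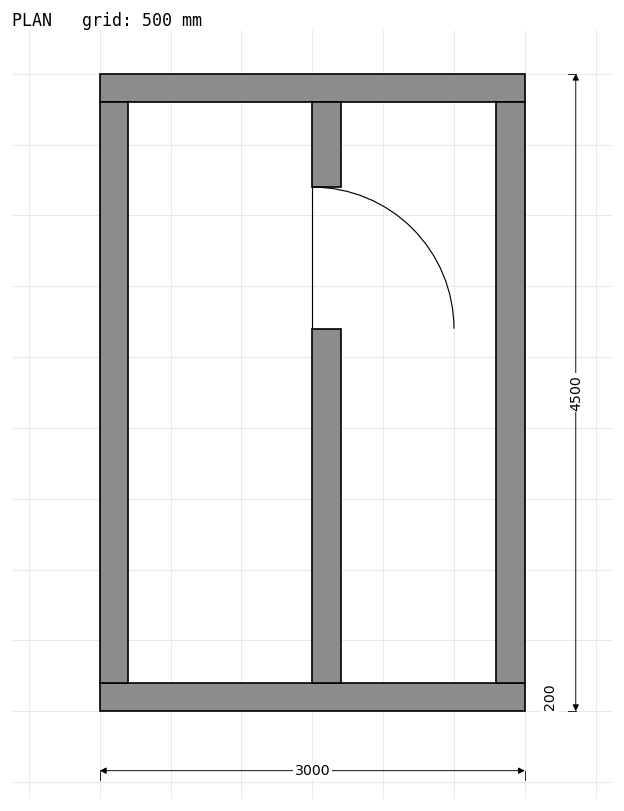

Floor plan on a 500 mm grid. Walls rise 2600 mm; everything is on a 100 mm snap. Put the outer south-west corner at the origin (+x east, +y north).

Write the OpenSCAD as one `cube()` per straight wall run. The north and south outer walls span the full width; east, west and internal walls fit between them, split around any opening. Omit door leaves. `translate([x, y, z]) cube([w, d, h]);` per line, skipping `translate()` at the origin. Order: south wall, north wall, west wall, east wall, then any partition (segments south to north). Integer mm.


cube([3000, 200, 2600]);
translate([0, 4300, 0]) cube([3000, 200, 2600]);
translate([0, 200, 0]) cube([200, 4100, 2600]);
translate([2800, 200, 0]) cube([200, 4100, 2600]);
translate([1500, 200, 0]) cube([200, 2500, 2600]);
translate([1500, 3700, 0]) cube([200, 600, 2600]);


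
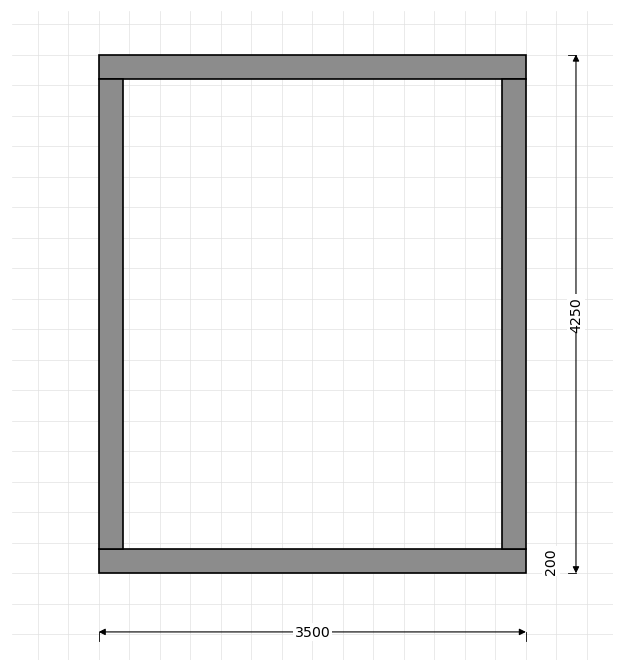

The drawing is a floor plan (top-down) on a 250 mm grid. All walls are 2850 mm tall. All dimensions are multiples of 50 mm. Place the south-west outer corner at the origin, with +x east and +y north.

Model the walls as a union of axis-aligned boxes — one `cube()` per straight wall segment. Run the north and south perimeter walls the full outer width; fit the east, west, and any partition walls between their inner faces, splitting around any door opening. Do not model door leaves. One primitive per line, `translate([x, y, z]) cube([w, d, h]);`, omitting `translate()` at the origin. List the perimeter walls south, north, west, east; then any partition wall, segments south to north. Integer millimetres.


cube([3500, 200, 2850]);
translate([0, 4050, 0]) cube([3500, 200, 2850]);
translate([0, 200, 0]) cube([200, 3850, 2850]);
translate([3300, 200, 0]) cube([200, 3850, 2850]);


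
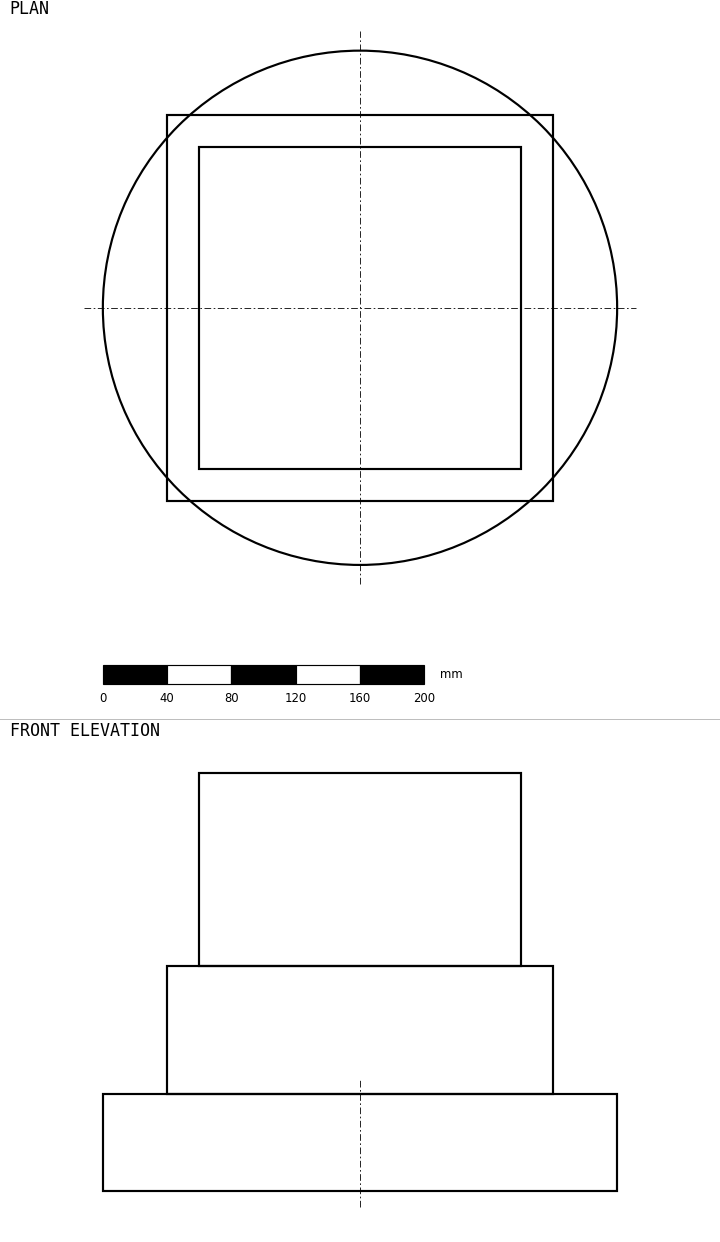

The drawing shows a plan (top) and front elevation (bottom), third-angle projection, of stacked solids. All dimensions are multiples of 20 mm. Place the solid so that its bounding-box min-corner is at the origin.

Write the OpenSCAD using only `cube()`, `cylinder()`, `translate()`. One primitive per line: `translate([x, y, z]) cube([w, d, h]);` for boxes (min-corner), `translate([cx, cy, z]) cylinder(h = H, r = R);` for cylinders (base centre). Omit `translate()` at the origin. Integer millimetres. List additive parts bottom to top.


translate([160, 160, 0]) cylinder(h = 60, r = 160);
translate([40, 40, 60]) cube([240, 240, 80]);
translate([60, 60, 140]) cube([200, 200, 120]);


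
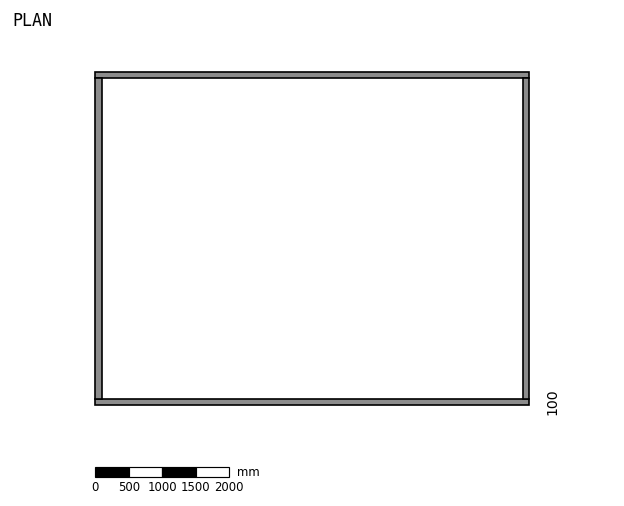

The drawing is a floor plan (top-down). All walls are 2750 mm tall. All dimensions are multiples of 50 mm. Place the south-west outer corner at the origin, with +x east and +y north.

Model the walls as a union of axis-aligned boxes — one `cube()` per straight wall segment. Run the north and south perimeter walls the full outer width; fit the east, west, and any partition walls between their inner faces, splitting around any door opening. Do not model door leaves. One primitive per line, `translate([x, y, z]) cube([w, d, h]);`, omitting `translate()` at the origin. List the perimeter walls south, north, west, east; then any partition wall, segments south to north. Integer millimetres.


cube([6500, 100, 2750]);
translate([0, 4900, 0]) cube([6500, 100, 2750]);
translate([0, 100, 0]) cube([100, 4800, 2750]);
translate([6400, 100, 0]) cube([100, 4800, 2750]);


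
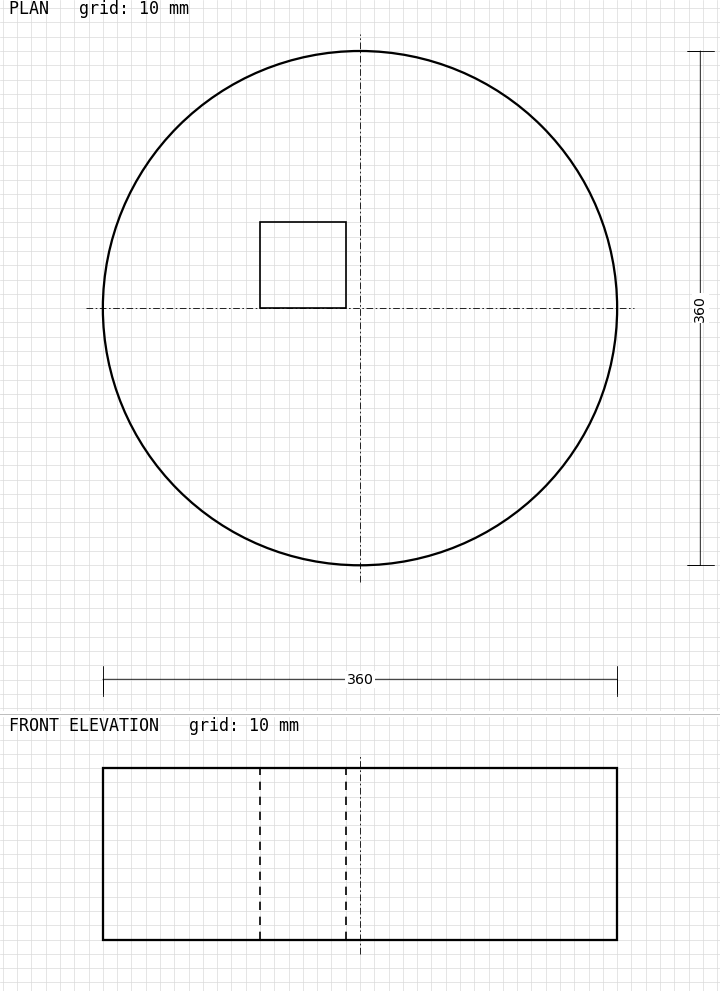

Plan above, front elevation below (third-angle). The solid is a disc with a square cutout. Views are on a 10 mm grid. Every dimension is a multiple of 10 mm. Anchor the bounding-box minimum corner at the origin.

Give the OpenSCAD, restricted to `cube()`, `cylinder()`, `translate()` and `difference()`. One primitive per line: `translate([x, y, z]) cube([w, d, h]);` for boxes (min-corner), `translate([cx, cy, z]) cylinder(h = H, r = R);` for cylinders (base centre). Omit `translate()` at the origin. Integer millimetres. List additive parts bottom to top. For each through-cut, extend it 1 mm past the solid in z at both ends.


difference() {
  translate([180, 180, 0]) cylinder(h = 120, r = 180);
  translate([110, 180, -1]) cube([60, 60, 122]);
}
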